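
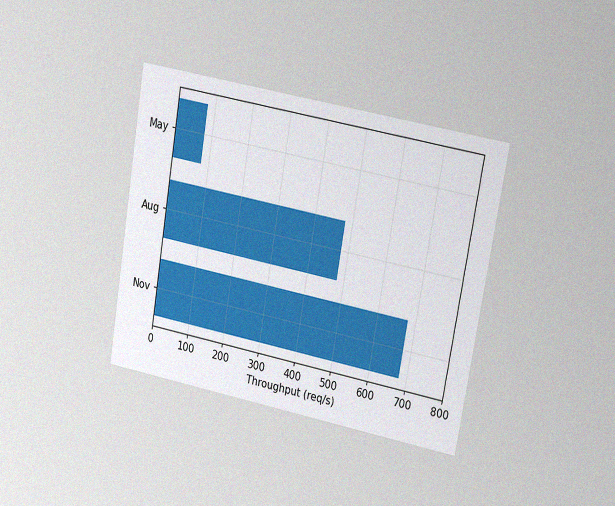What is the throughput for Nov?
The chart is tilted about 10° clockwise and viewed at a slight angle, with some photo noise. Reading along the chart's x-axis, the Nov bar reaches 680req/s.

680req/s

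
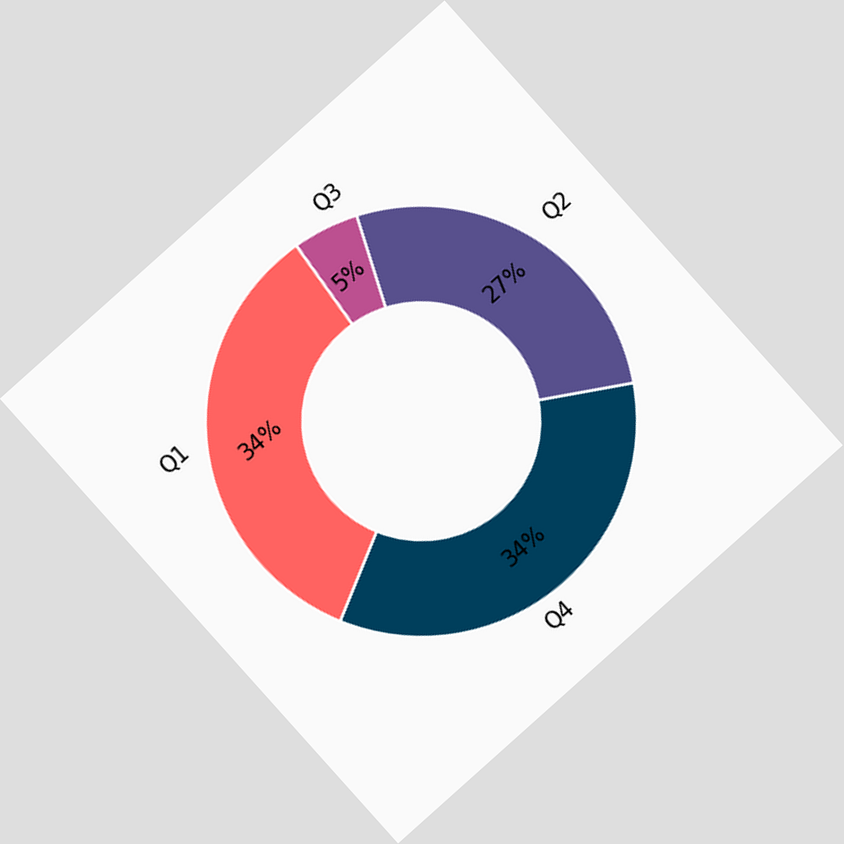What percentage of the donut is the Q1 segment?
The chart is tilted about 42° counter-clockwise. The Q1 segment takes up 34% of the ring.

34%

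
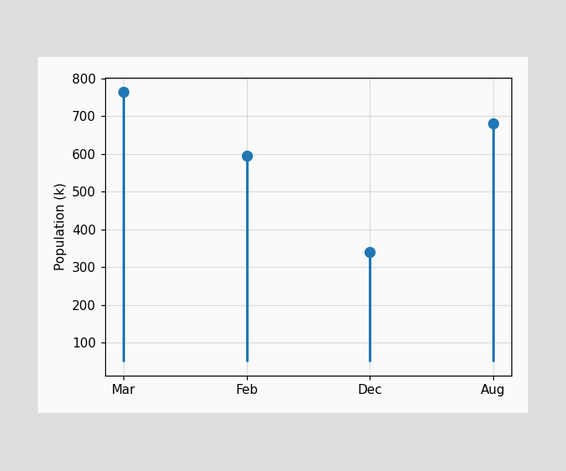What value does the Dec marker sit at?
The Dec marker sits at 340k.

340k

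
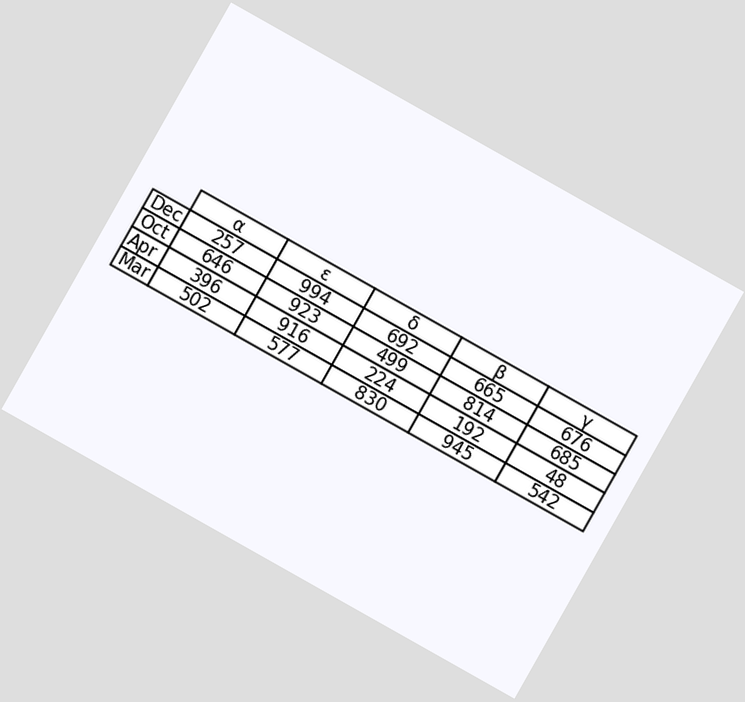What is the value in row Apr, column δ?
224

The chart is tilted about 29° clockwise. The (Apr, δ) cell reads 224.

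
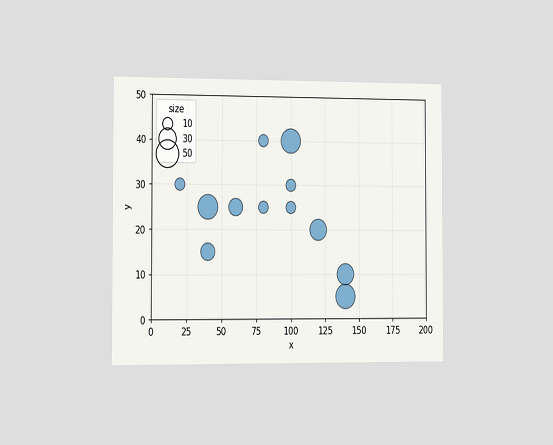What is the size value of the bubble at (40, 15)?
20

The chart is viewed slightly from the left. Matching the bubble at (40, 15) against the size legend gives 20.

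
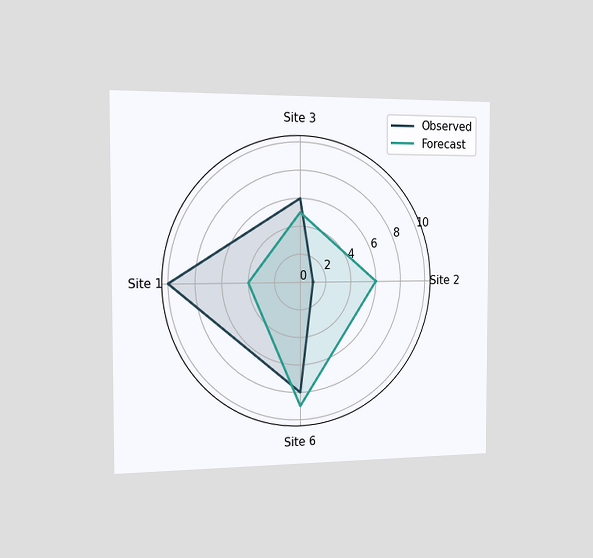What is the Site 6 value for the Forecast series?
9

The chart is viewed slightly from the left. On the Site 6 axis, Forecast reaches 9.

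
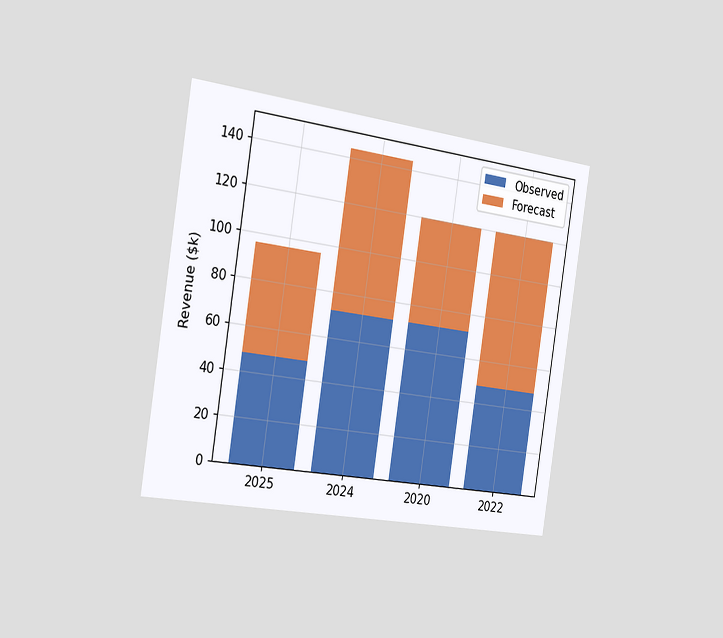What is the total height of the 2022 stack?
The chart is tilted about 9° clockwise and viewed slightly from the left. The 2022 stack's top reaches $120k on the y-axis.

$120k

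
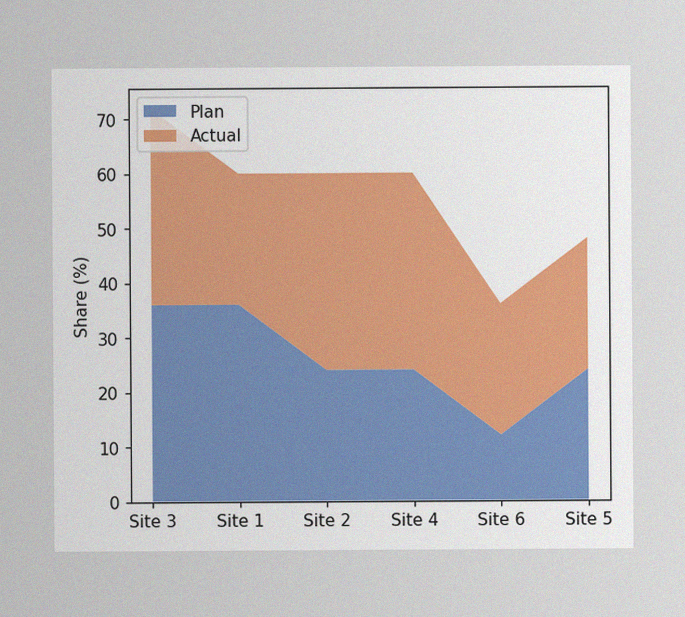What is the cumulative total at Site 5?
The image has some photo noise and uneven lighting. The stacked total at Site 5 reaches 48%.

48%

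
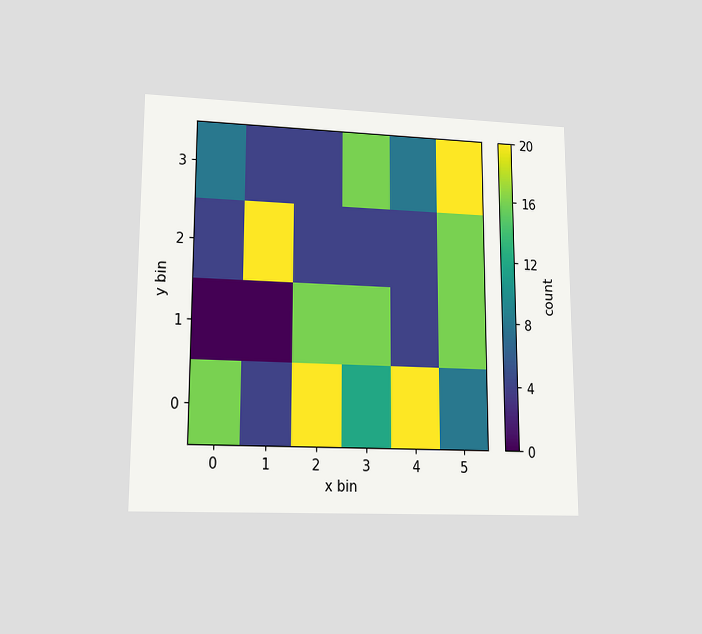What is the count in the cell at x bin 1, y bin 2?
20

The chart is viewed at a slight angle. Matching the cell (1, 2) against the colorbar gives 20.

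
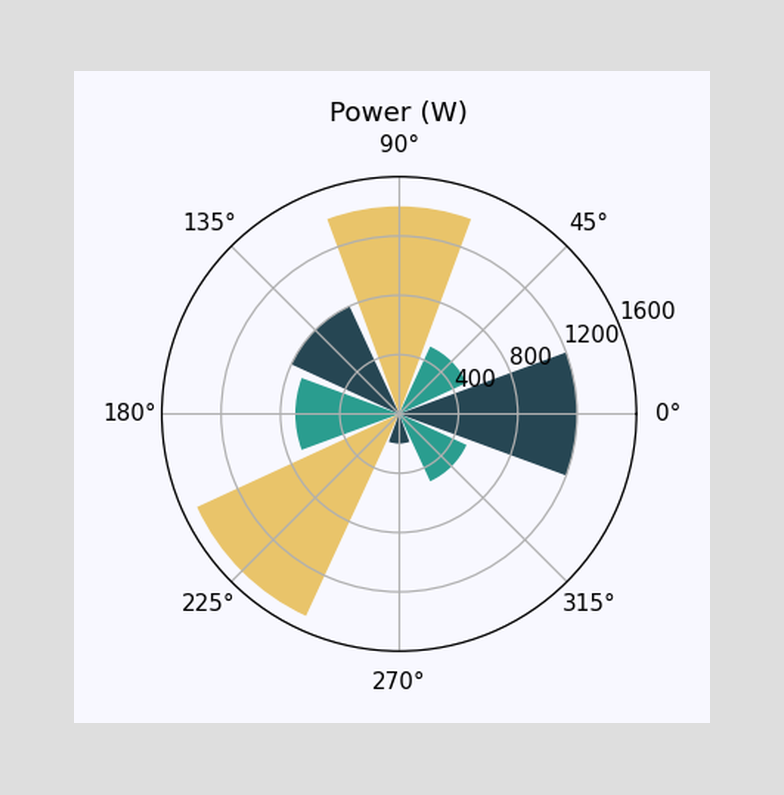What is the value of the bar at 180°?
700W

The bar at 180° reaches 700W on the radial axis.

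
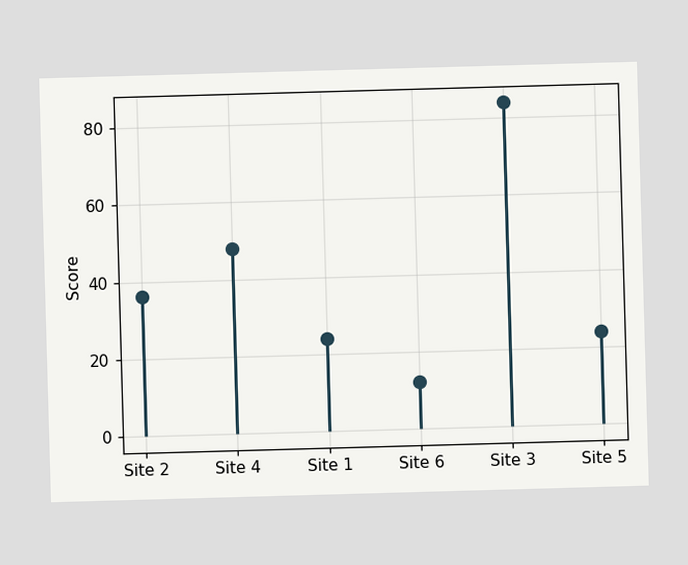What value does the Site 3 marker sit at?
The Site 3 marker sits at 84.

84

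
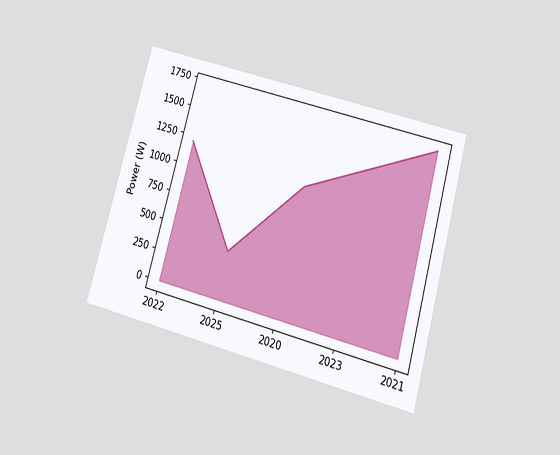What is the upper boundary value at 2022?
1200W

The chart is tilted about 15° clockwise and viewed slightly from below. At 2022 the upper boundary is at 1200W.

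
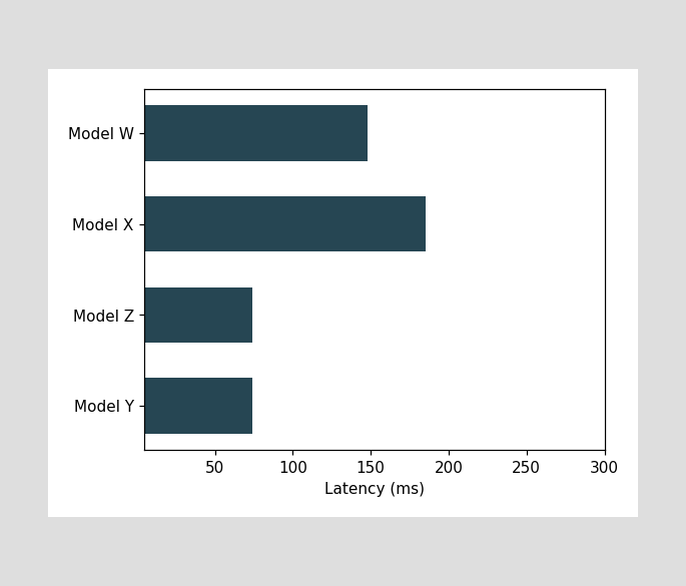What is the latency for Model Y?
74ms

Reading along the chart's x-axis, the Model Y bar reaches 74ms.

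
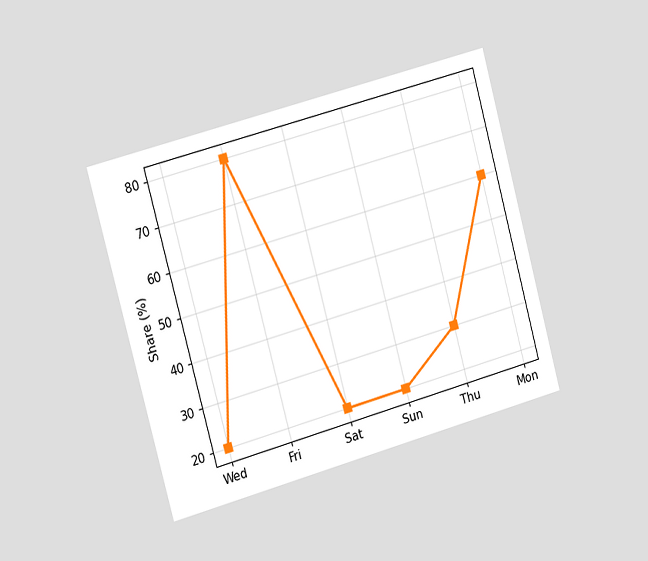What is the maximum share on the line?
The chart is tilted about 15° counter-clockwise and viewed slightly from the left. The highest point is at Fri, and reading across to the y-axis gives 80%.

80%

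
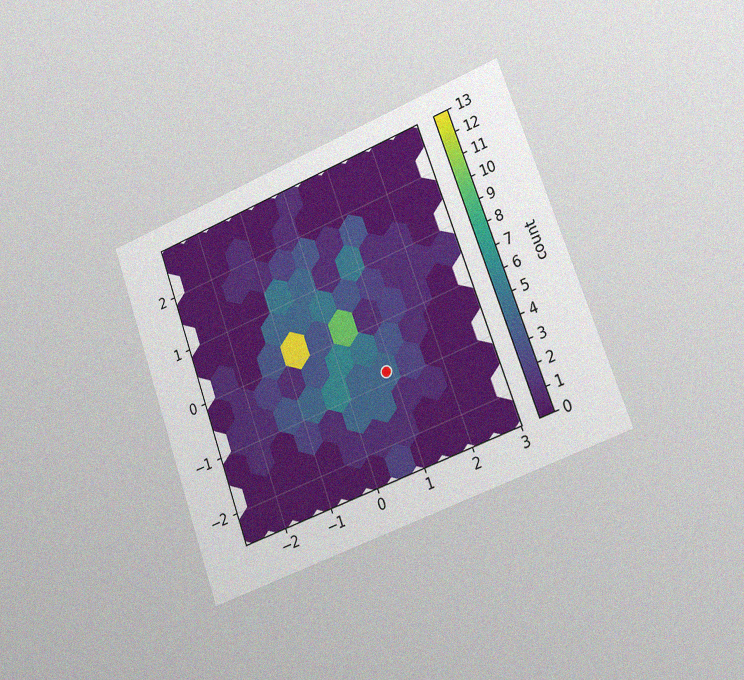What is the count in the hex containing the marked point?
The chart is tilted about 20° counter-clockwise and viewed slightly from the right, with some photo noise. The marked hex reads 4 on the colorbar.

4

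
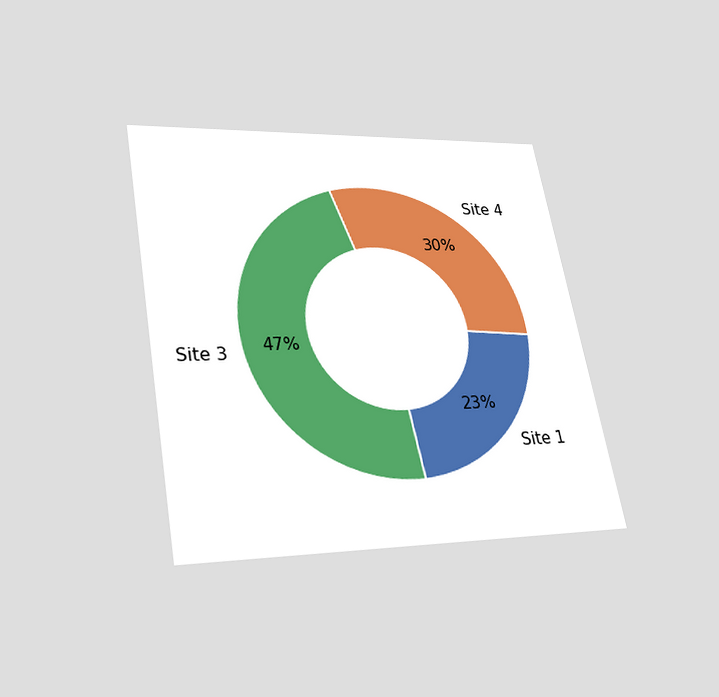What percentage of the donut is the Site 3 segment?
47%

The chart is tilted about 10° counter-clockwise and viewed slightly from below. The Site 3 segment takes up 47% of the ring.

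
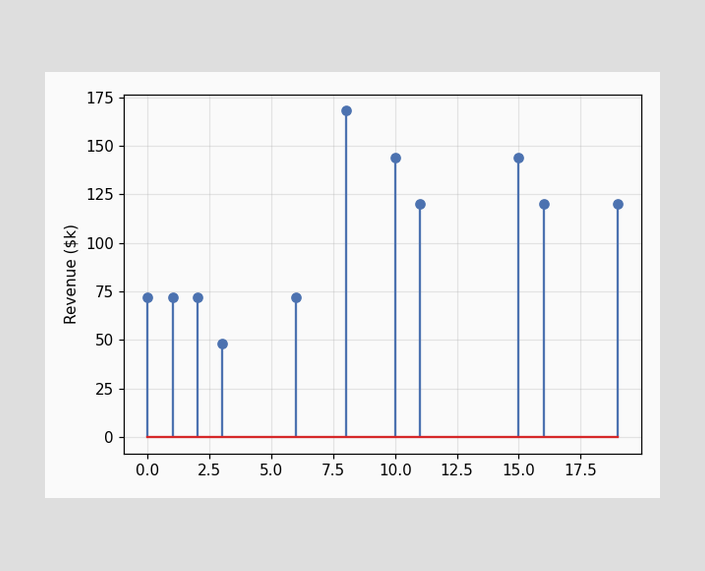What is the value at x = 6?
The stem at x=6 reaches $72k.

$72k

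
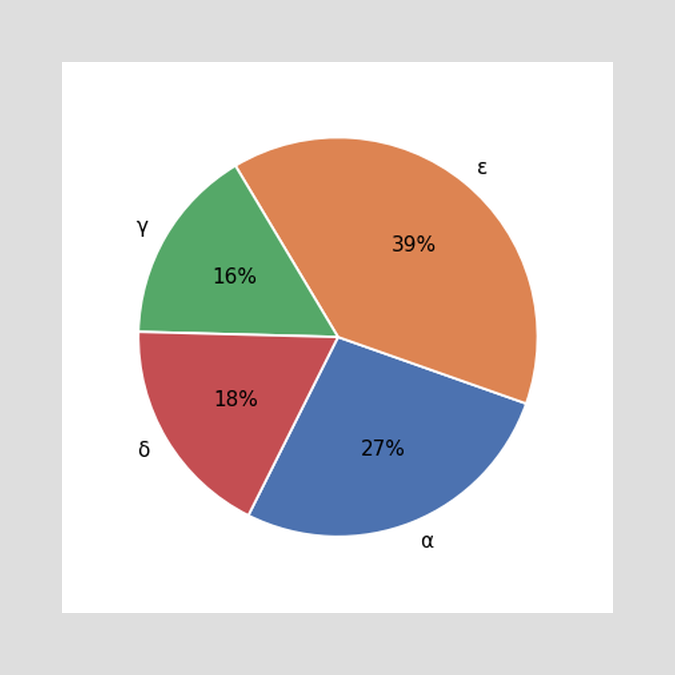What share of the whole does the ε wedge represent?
The ε slice takes up 39% of the pie.

39%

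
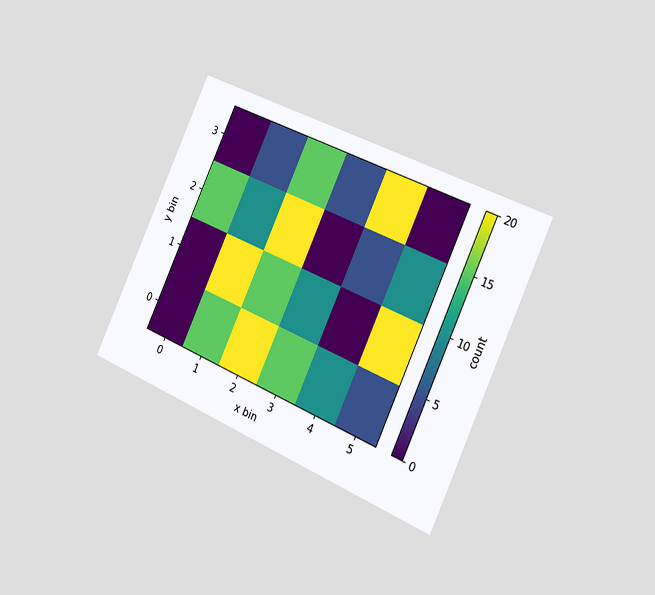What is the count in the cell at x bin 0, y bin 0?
The chart is tilted about 24° clockwise and viewed slightly from the right. Matching the cell (0, 0) against the colorbar gives 0.

0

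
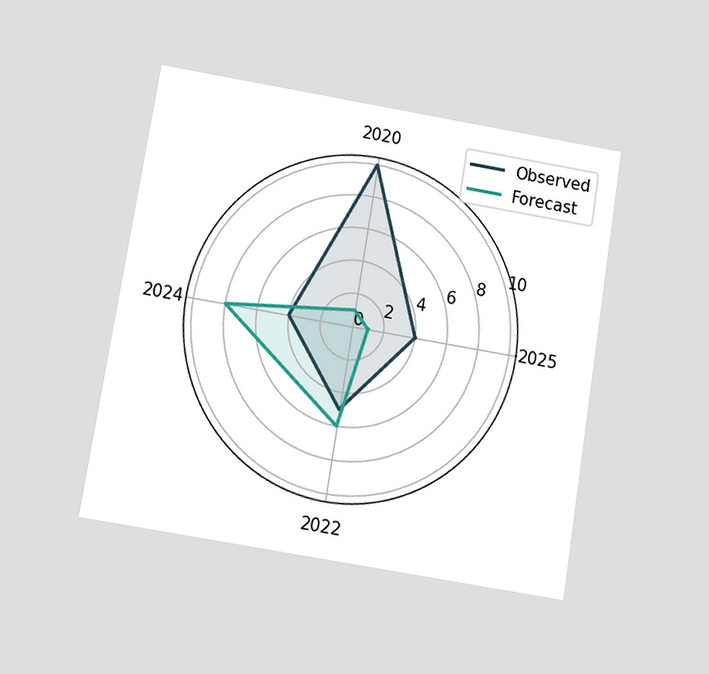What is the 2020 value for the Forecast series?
The chart is tilted about 9° clockwise and viewed slightly from below. On the 2020 axis, Forecast reaches 1.

1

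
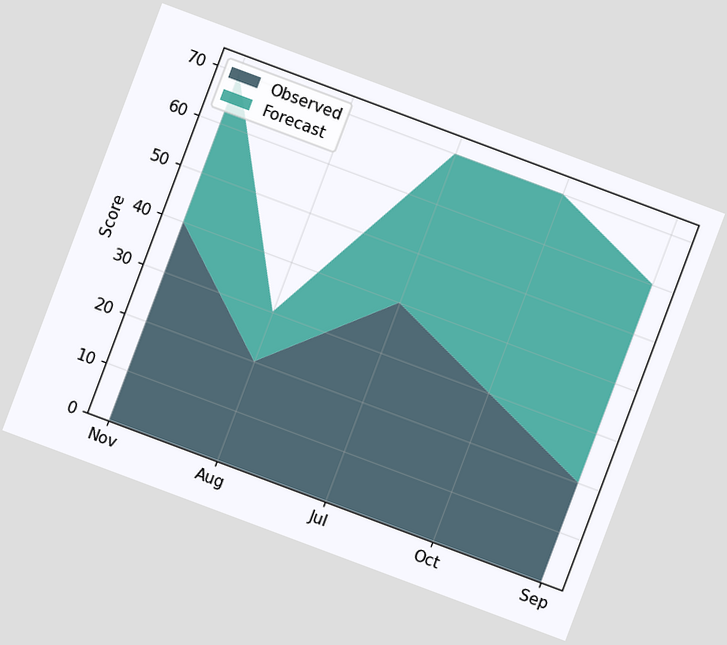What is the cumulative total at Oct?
The chart is tilted about 21° clockwise. The stacked total at Oct reaches 70.

70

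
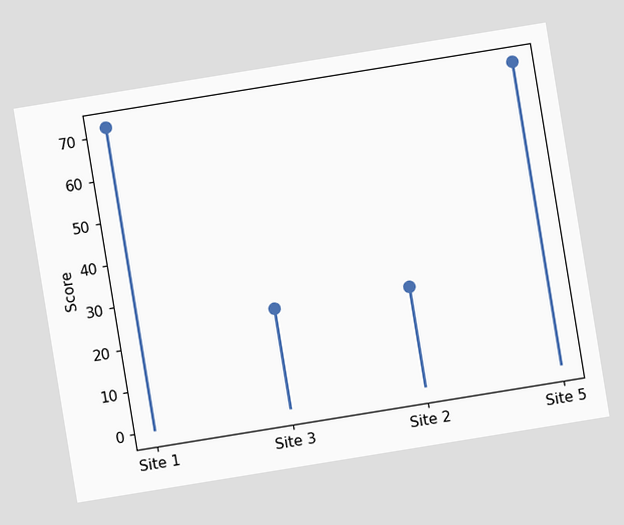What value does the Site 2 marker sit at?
The chart is tilted about 9° counter-clockwise. The Site 2 marker sits at 24.

24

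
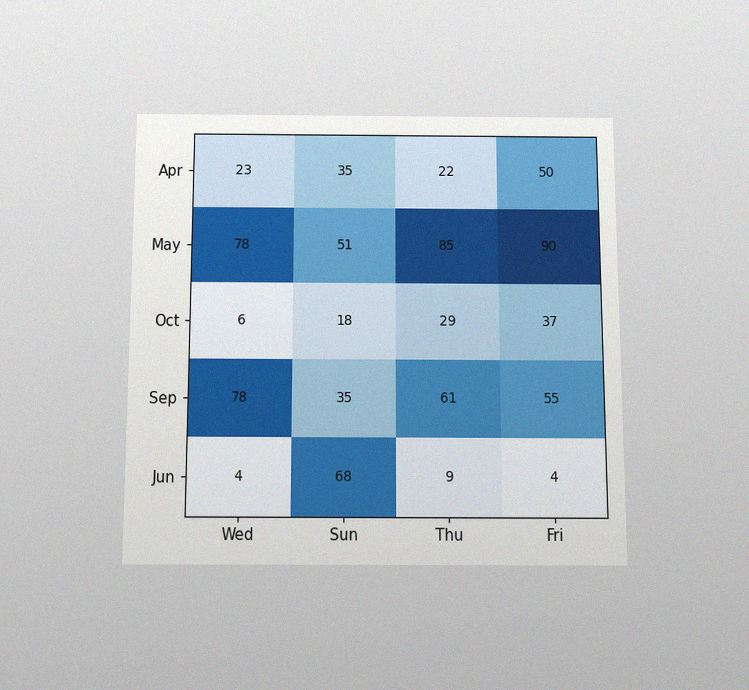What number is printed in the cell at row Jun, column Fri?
4

The chart is viewed slightly from below, with some photo noise. The (Jun, Fri) cell reads 4.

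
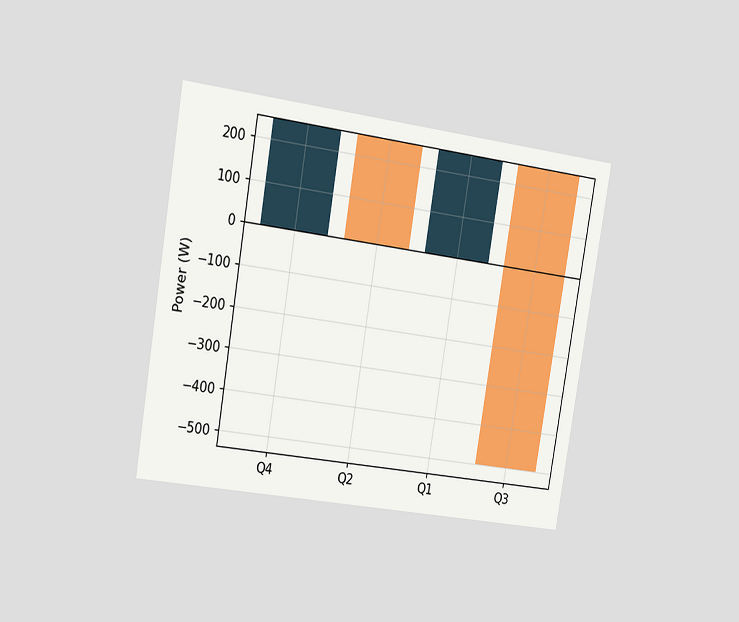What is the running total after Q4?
The chart is tilted about 9° clockwise and viewed slightly from the left. After Q4 the running total reaches 250W.

250W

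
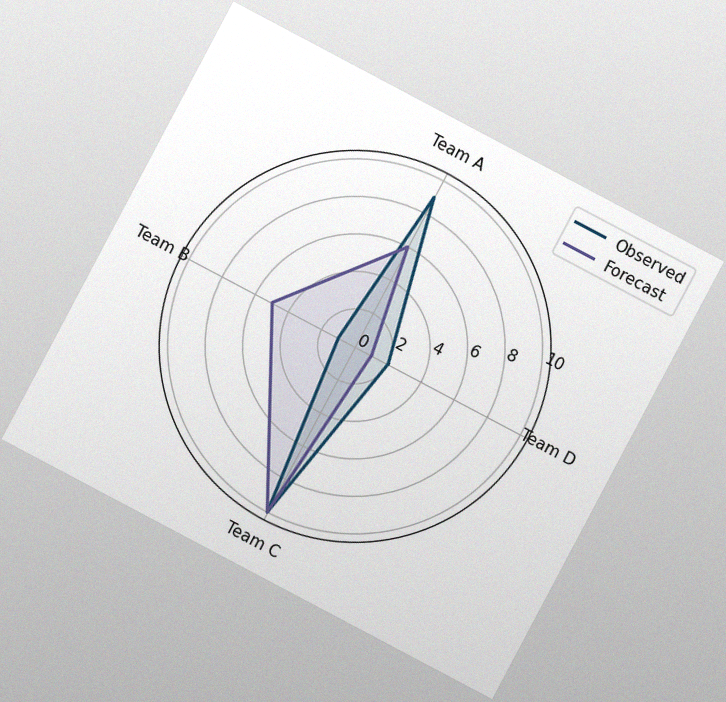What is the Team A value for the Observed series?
The chart is tilted about 28° clockwise, with some photo noise. On the Team A axis, Observed reaches 9.

9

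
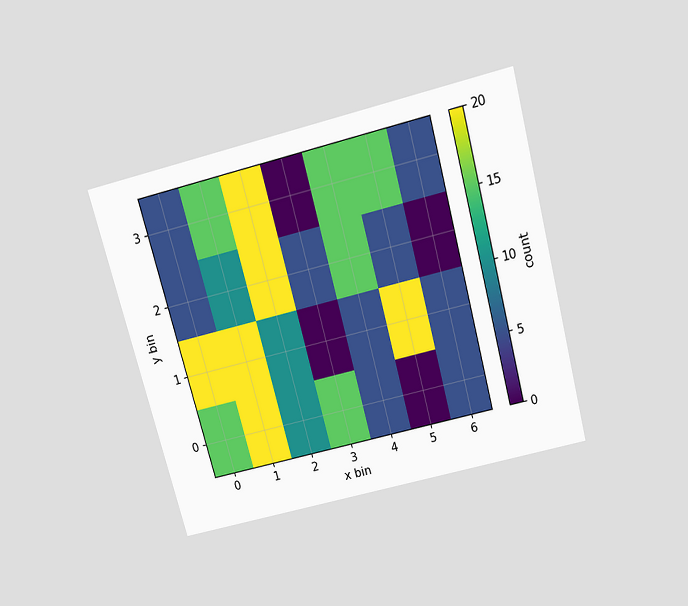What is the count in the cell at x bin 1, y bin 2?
10

The chart is tilted about 15° counter-clockwise and viewed slightly from above. Matching the cell (1, 2) against the colorbar gives 10.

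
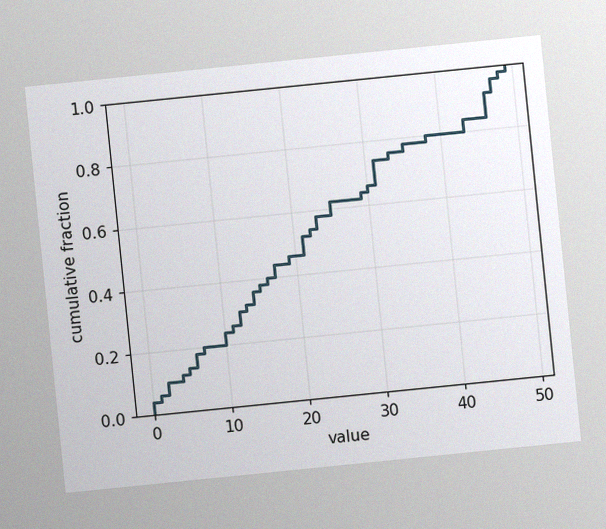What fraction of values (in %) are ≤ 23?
58%

The chart is tilted about 6° counter-clockwise, with some photo noise. At x=23 the ECDF step is at 58%.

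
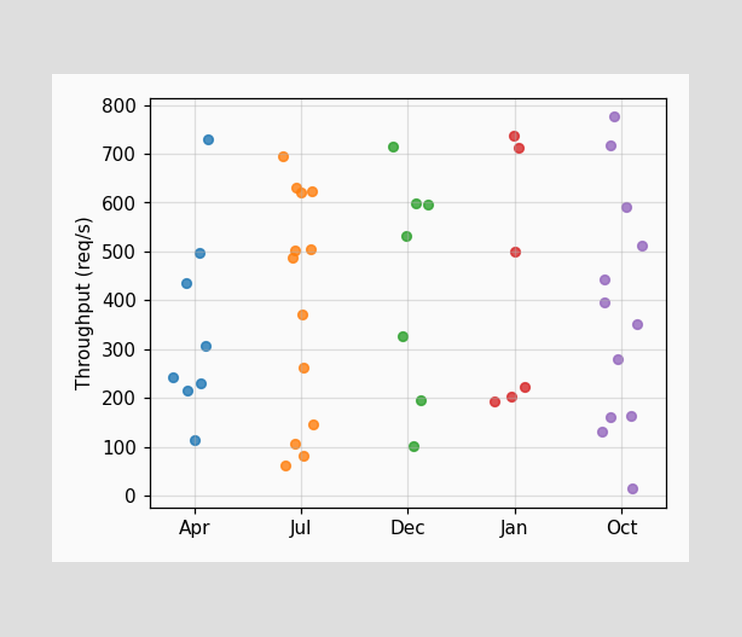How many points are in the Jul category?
Counting the markers in the Jul column gives 13.

13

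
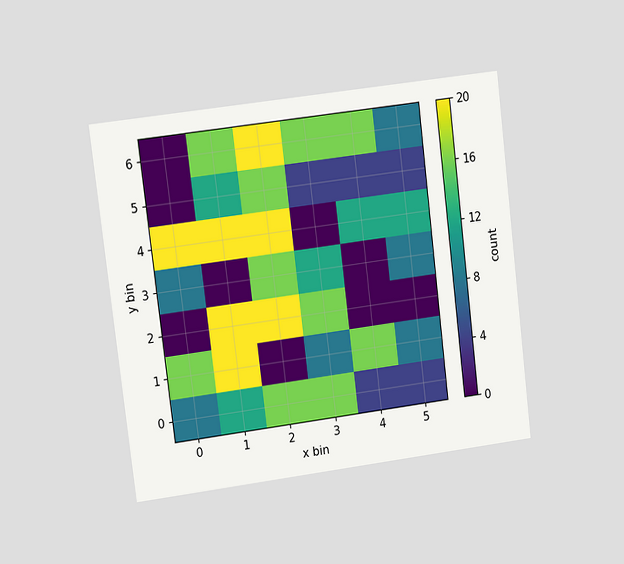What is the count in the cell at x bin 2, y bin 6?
20

The chart is tilted about 7° counter-clockwise and viewed at a slight angle. Matching the cell (2, 6) against the colorbar gives 20.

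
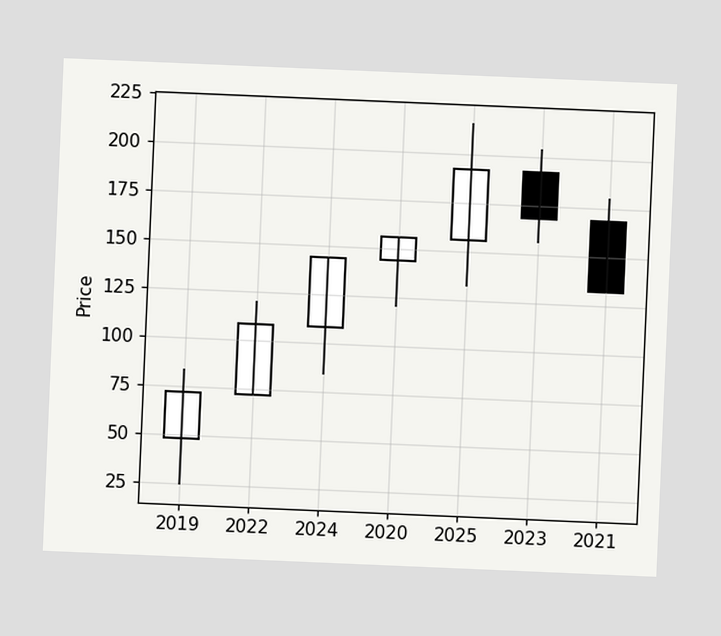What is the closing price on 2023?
168

The chart is tilted about 2° clockwise. The 2023 candle closes at 168.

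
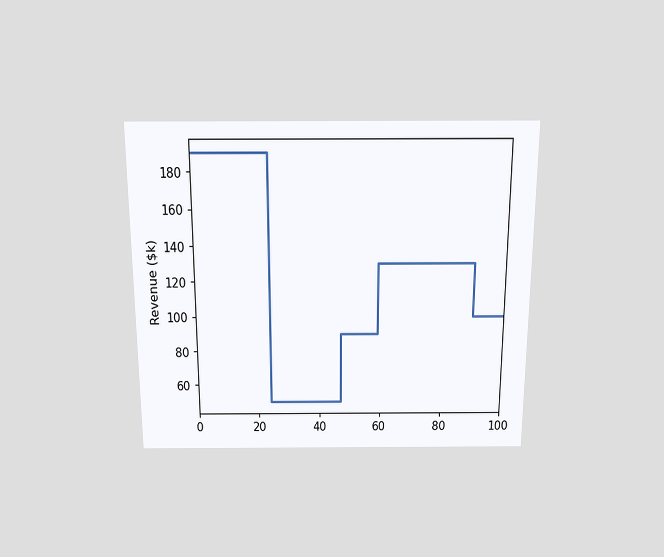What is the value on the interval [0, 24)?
The chart is viewed slightly from above. On [0, 24) the step sits at $190k.

$190k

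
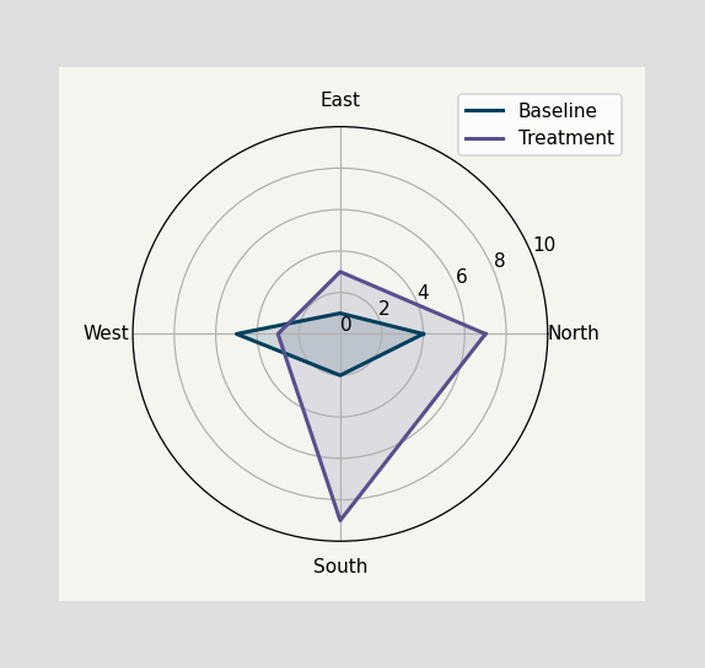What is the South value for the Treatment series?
On the South axis, Treatment reaches 9.

9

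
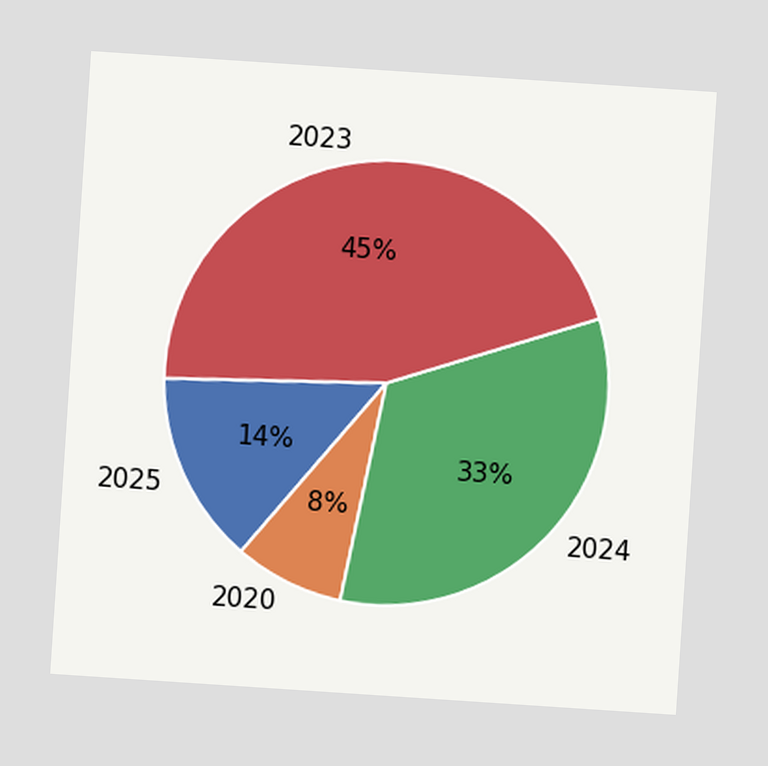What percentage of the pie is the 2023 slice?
The chart is tilted about 4° clockwise. The 2023 slice takes up 45% of the pie.

45%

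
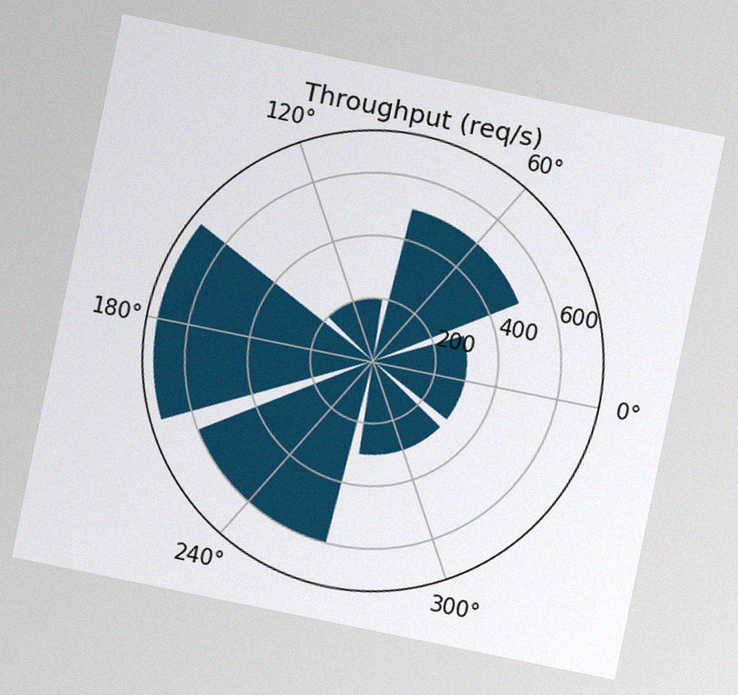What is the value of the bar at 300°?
The chart is tilted about 12° clockwise, with some photo noise. The bar at 300° reaches 300req/s on the radial axis.

300req/s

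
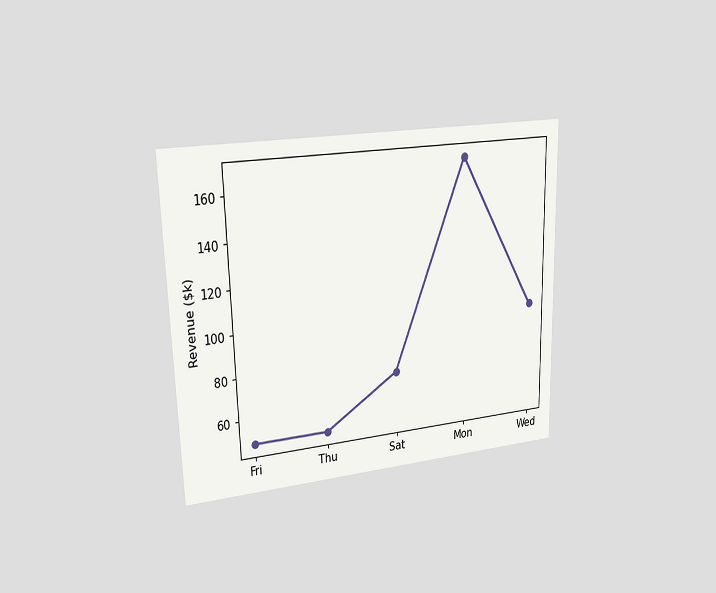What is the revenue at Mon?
$168k

The chart is viewed at a slight angle. At Mon, the line is at $168k.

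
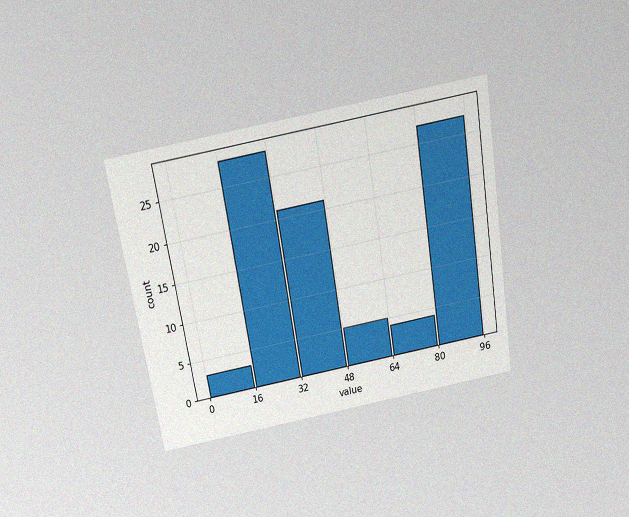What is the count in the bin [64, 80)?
4

The chart is tilted about 9° counter-clockwise and viewed slightly from above, with some photo noise. The [64, 80) bin has height 4.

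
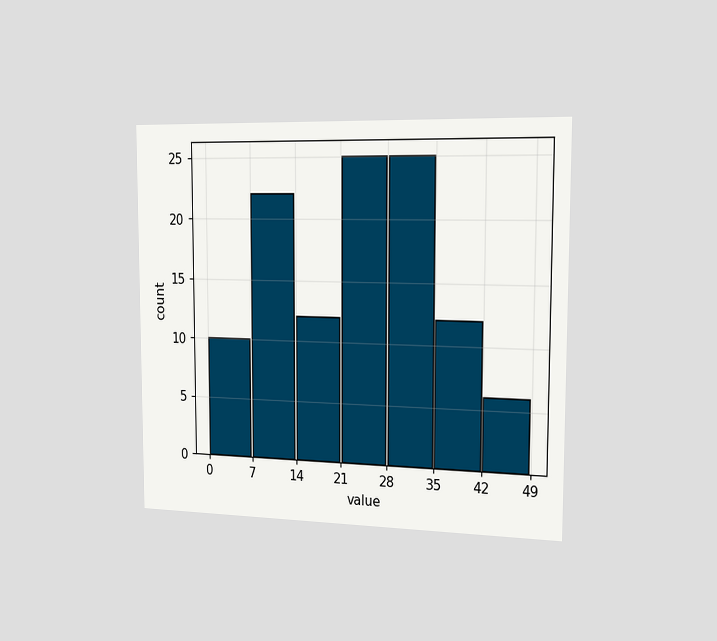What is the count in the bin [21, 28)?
The chart is viewed slightly from the right. The [21, 28) bin has height 25.

25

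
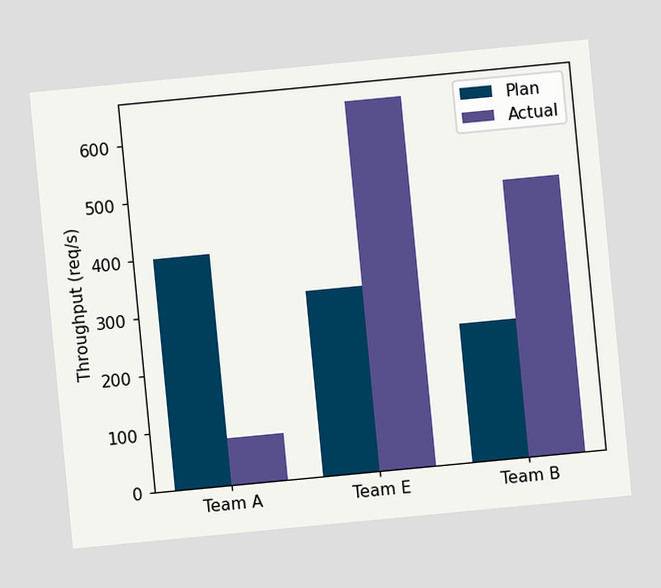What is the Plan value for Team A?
The chart is tilted about 5° counter-clockwise. The Plan bar at Team A reaches 400req/s on the y-axis.

400req/s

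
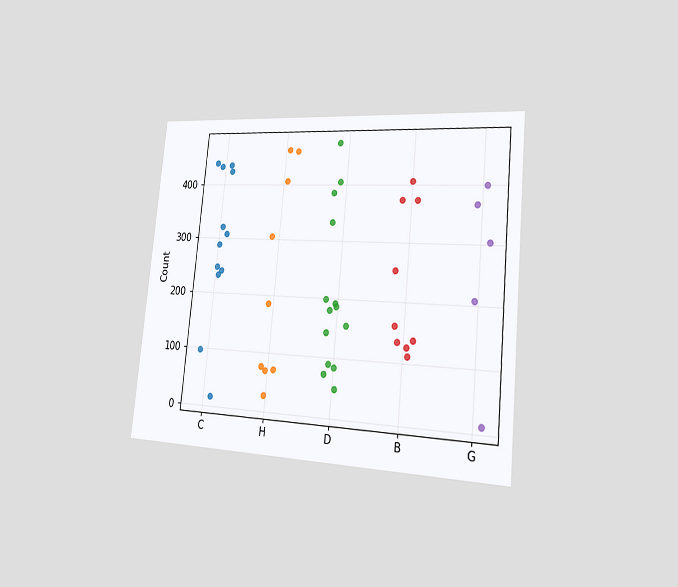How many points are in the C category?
12

The chart is tilted about 6° clockwise and viewed slightly from the right. Counting the markers in the C column gives 12.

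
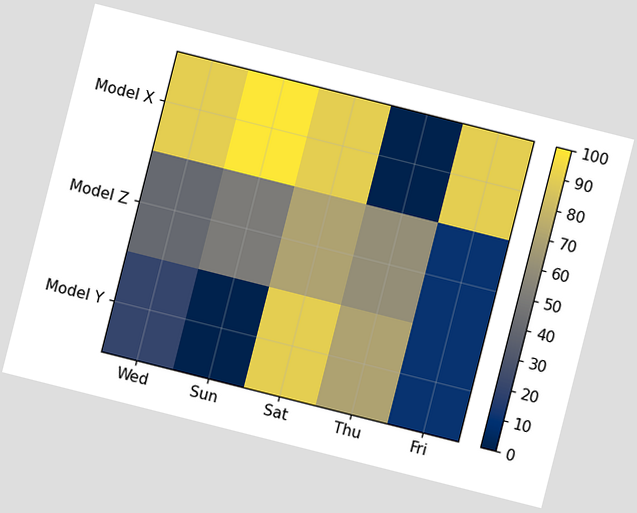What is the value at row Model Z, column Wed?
40

The chart is tilted about 14° clockwise. Matching cell (Model Z, Wed) against the colorbar gives 40.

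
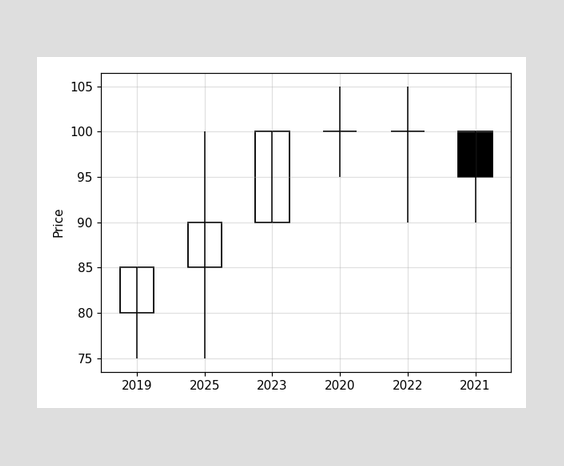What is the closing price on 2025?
The 2025 candle closes at 90.

90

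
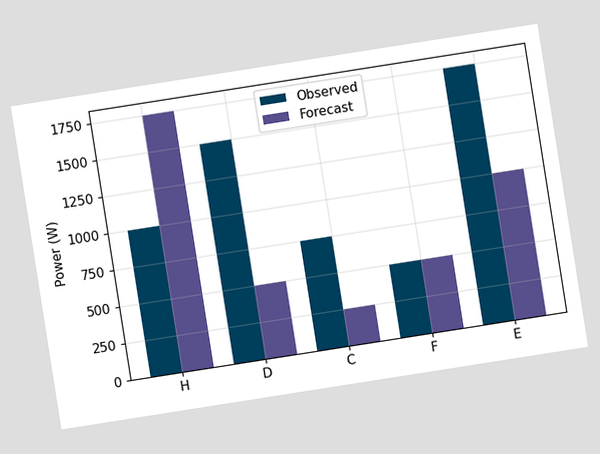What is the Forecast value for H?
The chart is tilted about 9° counter-clockwise. The Forecast bar at H reaches 1750W on the y-axis.

1750W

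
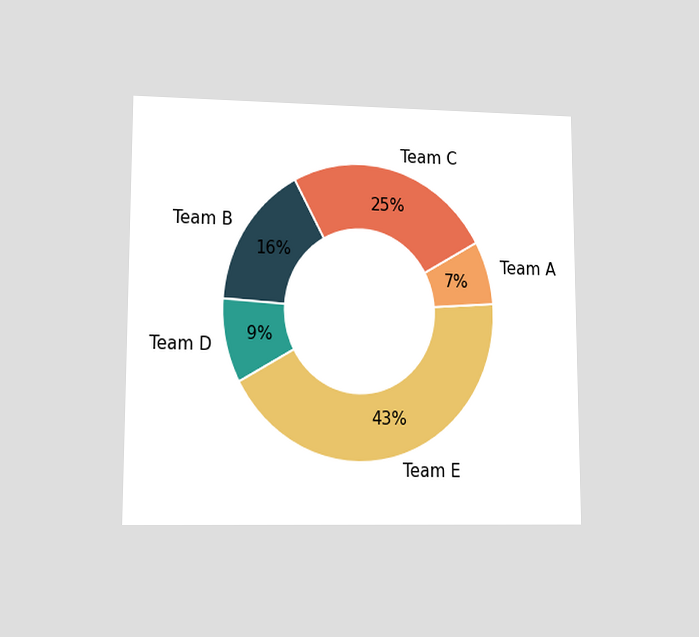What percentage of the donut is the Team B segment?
16%

The chart is viewed at a slight angle. The Team B segment takes up 16% of the ring.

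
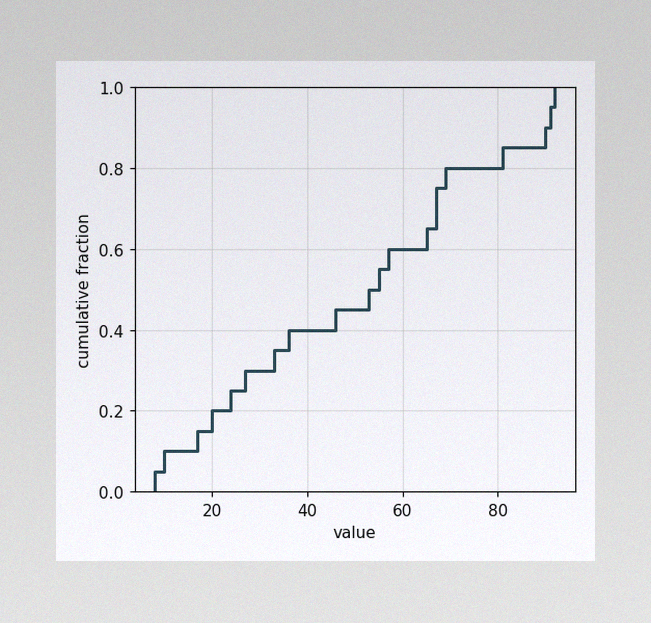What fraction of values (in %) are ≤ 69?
The image has some photo noise and uneven lighting. At x=69 the ECDF step is at 80%.

80%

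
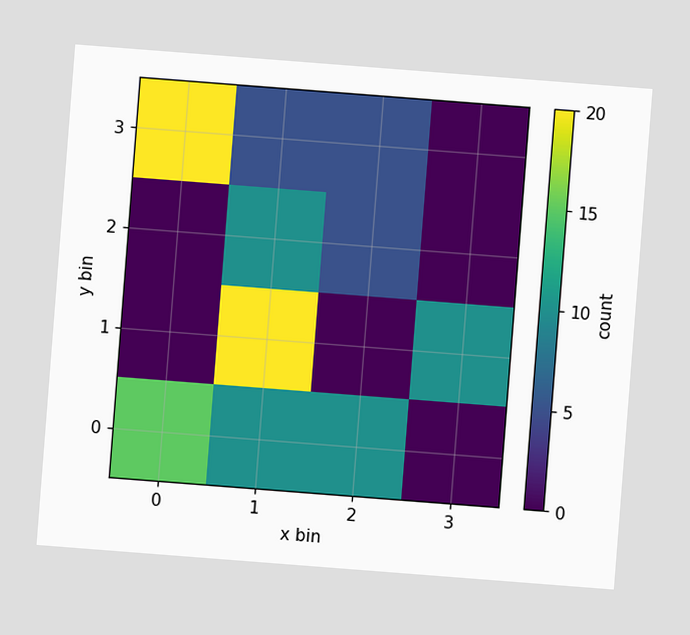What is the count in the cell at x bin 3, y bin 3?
The chart is tilted about 4° clockwise. Matching the cell (3, 3) against the colorbar gives 0.

0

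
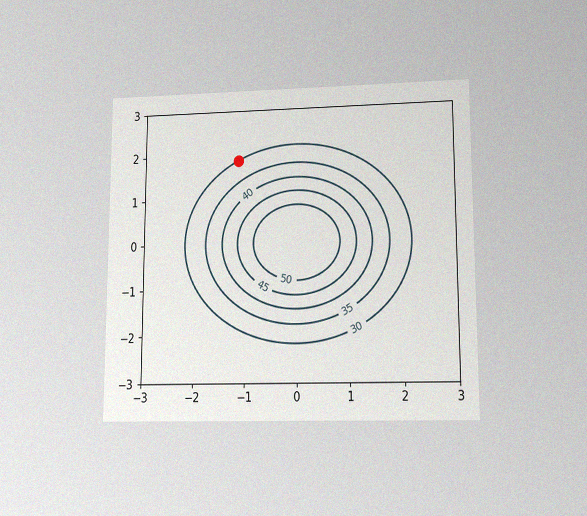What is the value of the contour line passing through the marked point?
The chart is viewed at a slight angle, with some photo noise. The marked point sits on the contour labelled 30.

30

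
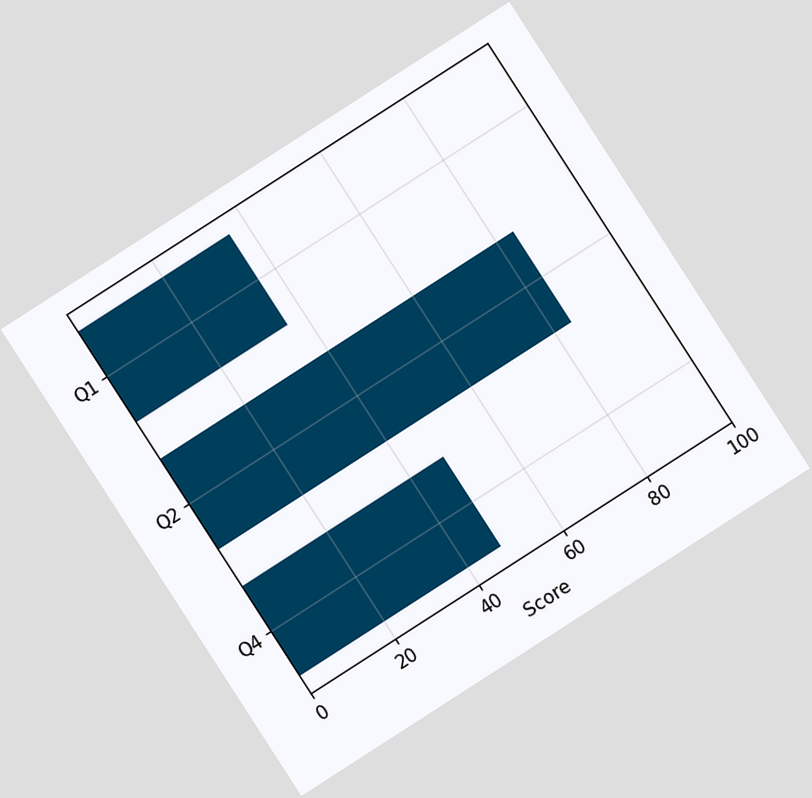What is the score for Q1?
The chart is tilted about 33° counter-clockwise. Reading along the chart's x-axis, the Q1 bar reaches 36.

36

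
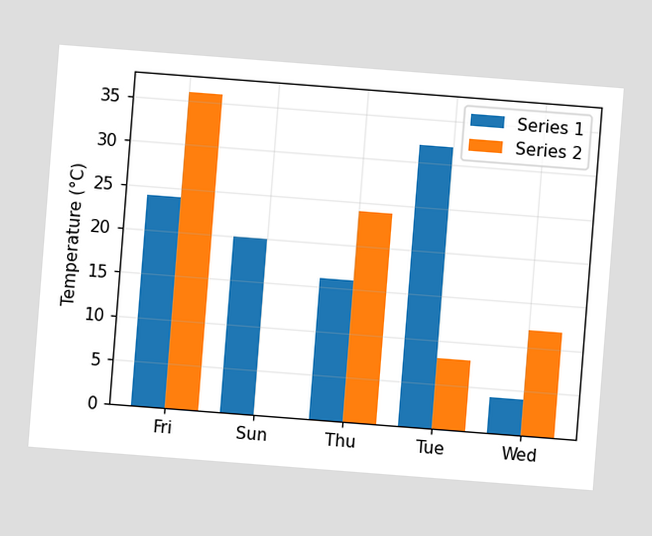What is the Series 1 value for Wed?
4°C

The chart is tilted about 4° clockwise. The Series 1 bar at Wed reaches 4°C on the y-axis.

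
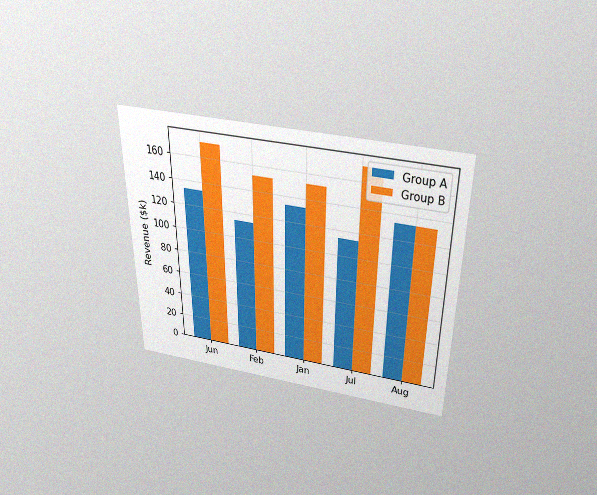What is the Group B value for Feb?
$152k

The chart is viewed slightly from above, with some photo noise. The Group B bar at Feb reaches $152k on the y-axis.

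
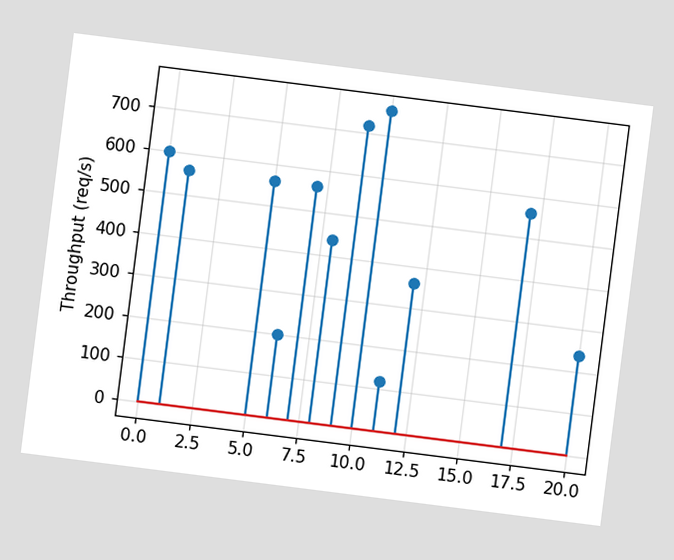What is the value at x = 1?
560req/s

The chart is tilted about 7° clockwise. The stem at x=1 reaches 560req/s.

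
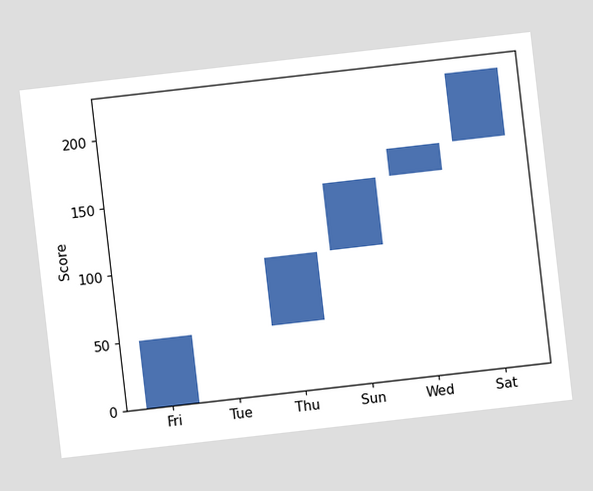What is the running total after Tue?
50

The chart is tilted about 7° counter-clockwise. After Tue the running total reaches 50.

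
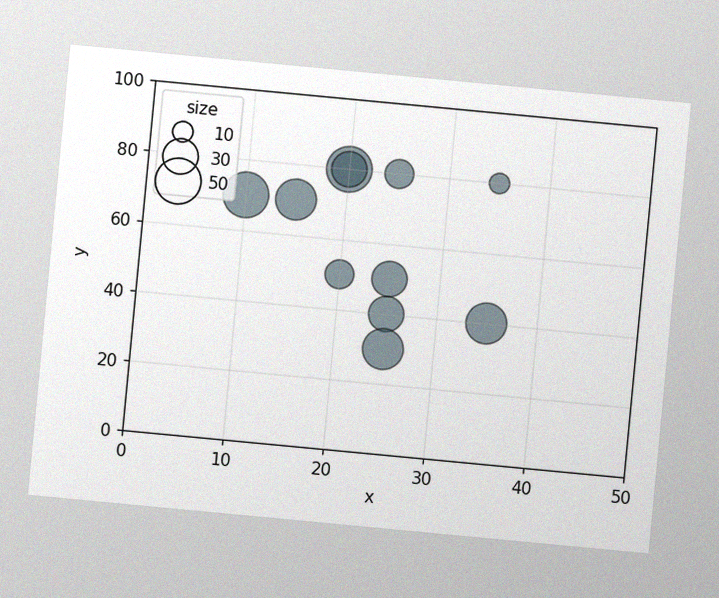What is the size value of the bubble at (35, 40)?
40

The chart is tilted about 5° clockwise, with some photo noise. Matching the bubble at (35, 40) against the size legend gives 40.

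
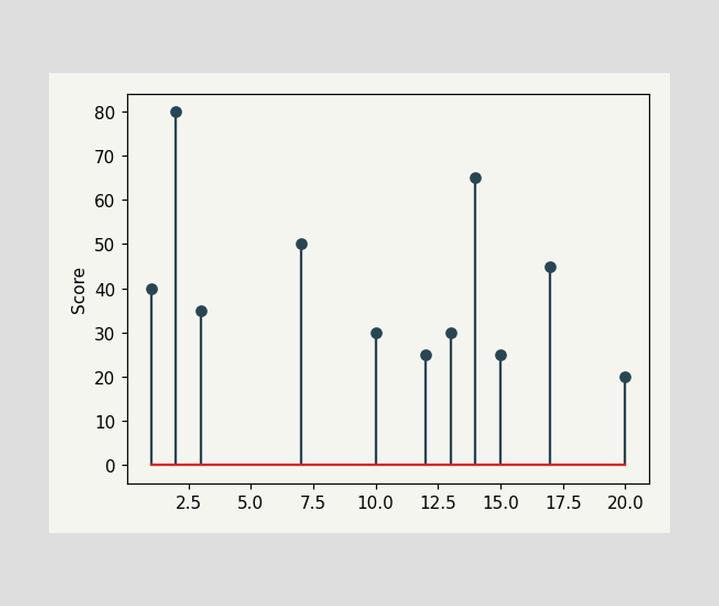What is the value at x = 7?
50

The stem at x=7 reaches 50.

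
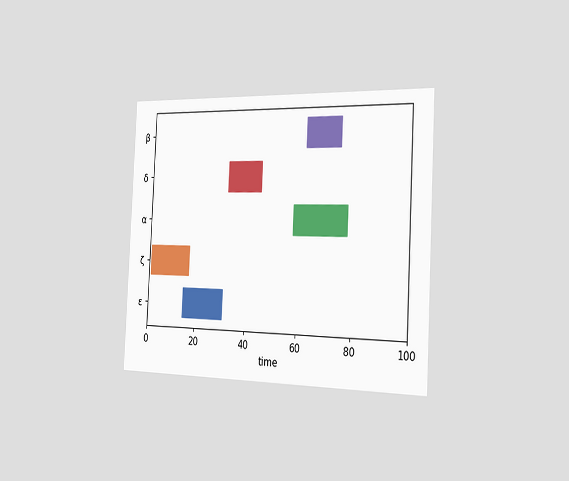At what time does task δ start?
The chart is tilted about 3° clockwise and viewed slightly from the right. The δ bar begins at t=32.

32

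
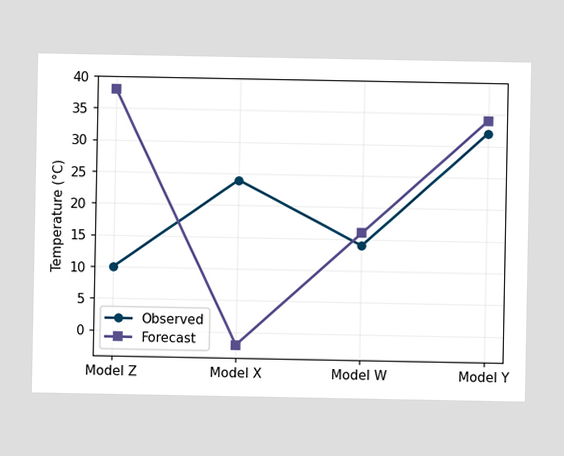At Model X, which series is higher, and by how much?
Observed, by 26°C

At Model X, Observed sits above the other line by 26°C.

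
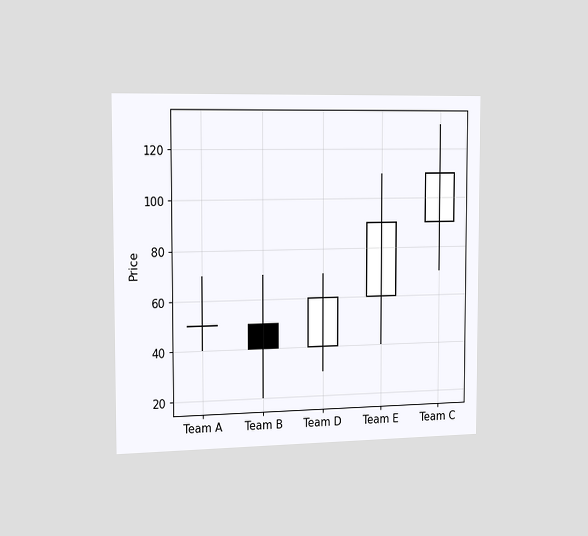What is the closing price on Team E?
The chart is viewed slightly from the left. The Team E candle closes at 90.

90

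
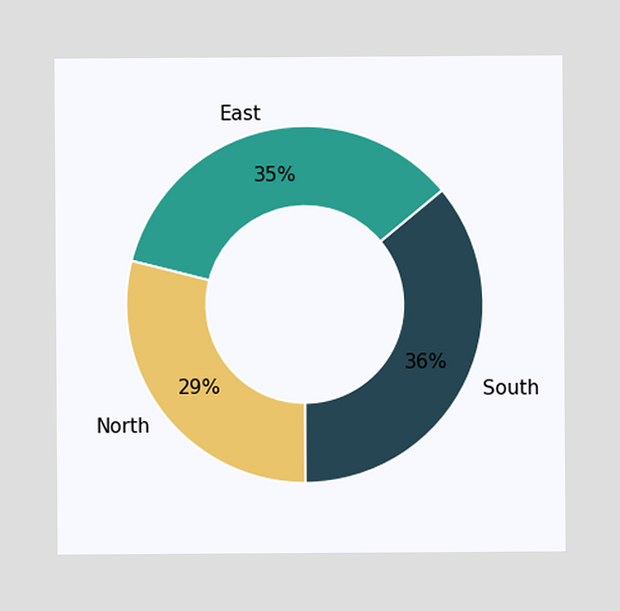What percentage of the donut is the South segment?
The South segment takes up 36% of the ring.

36%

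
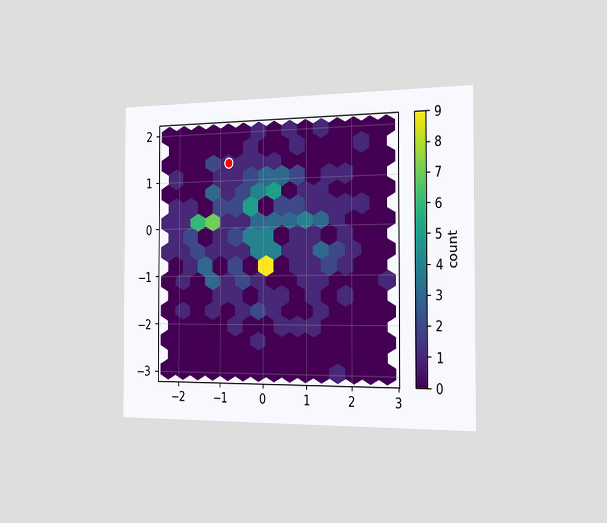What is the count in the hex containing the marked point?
The chart is viewed slightly from the right. The marked hex reads 1 on the colorbar.

1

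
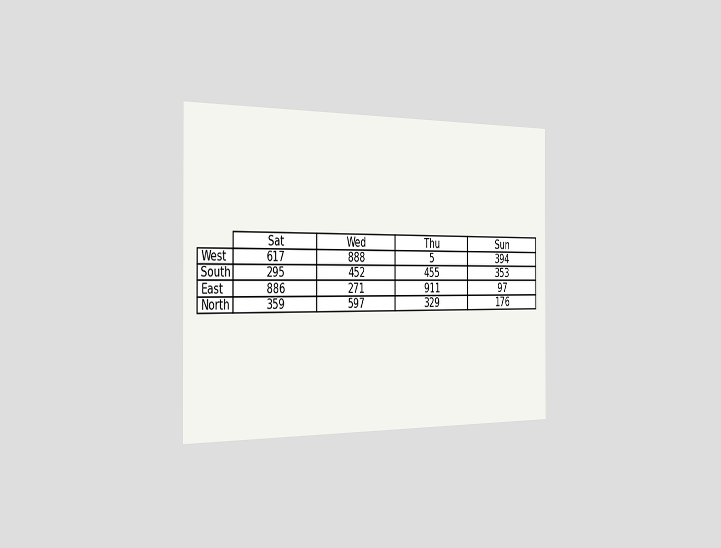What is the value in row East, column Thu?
911

The chart is viewed slightly from the left. The (East, Thu) cell reads 911.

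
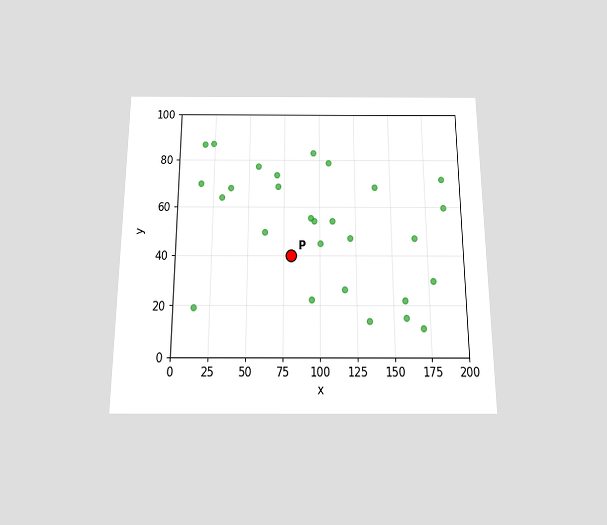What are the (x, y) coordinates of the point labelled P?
The chart is viewed slightly from below. Following the gridlines from P to each axis, P sits at (80, 40).

(80, 40)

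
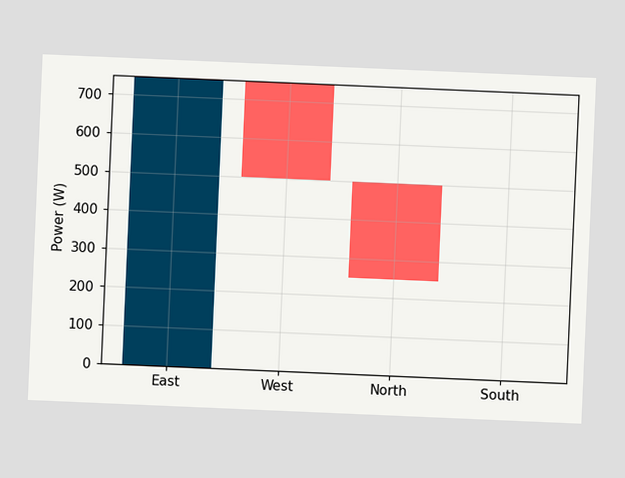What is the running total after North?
The chart is tilted about 2° clockwise. After North the running total reaches 250W.

250W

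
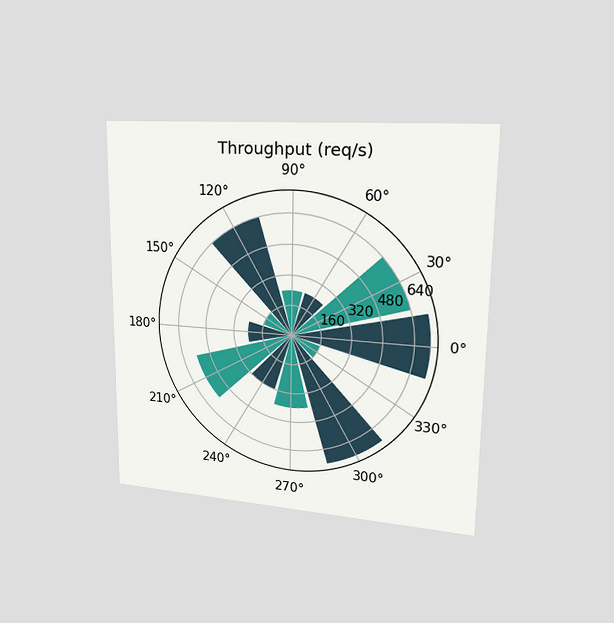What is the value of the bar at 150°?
160req/s

The chart is viewed slightly from the right. The bar at 150° reaches 160req/s on the radial axis.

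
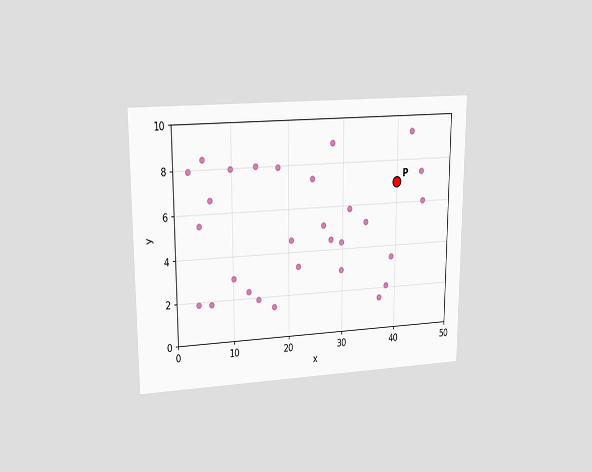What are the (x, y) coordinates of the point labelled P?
The chart is viewed at a slight angle. Following the gridlines from P to each axis, P sits at (40, 7).

(40, 7)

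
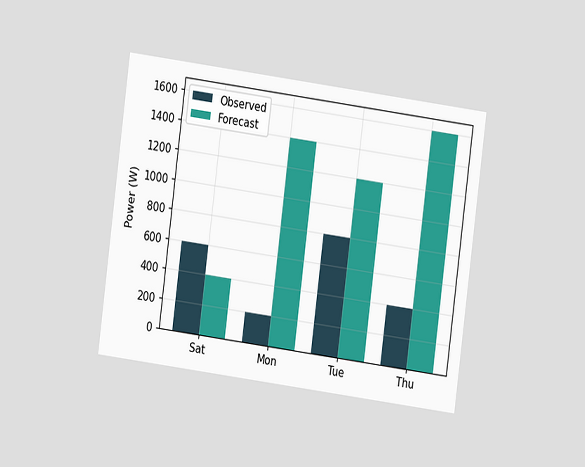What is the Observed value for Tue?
The chart is tilted about 8° clockwise and viewed at a slight angle. The Observed bar at Tue reaches 800W on the y-axis.

800W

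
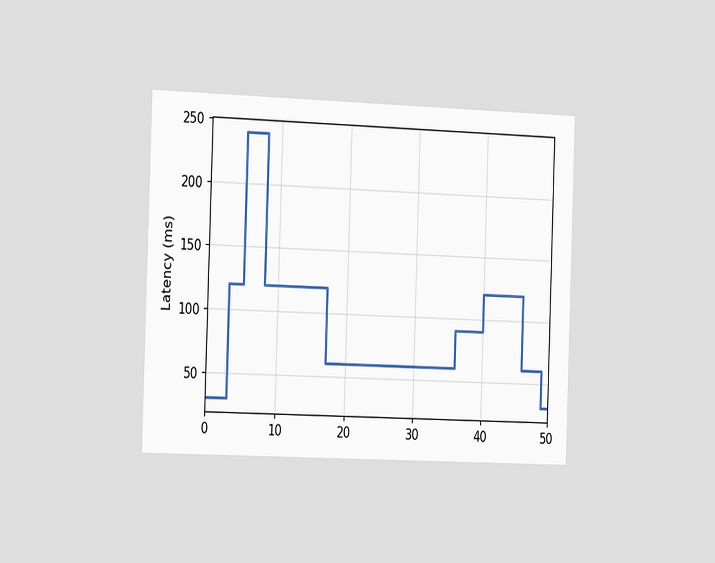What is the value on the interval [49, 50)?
30ms

The chart is tilted about 2° clockwise and viewed slightly from the left. On [49, 50) the step sits at 30ms.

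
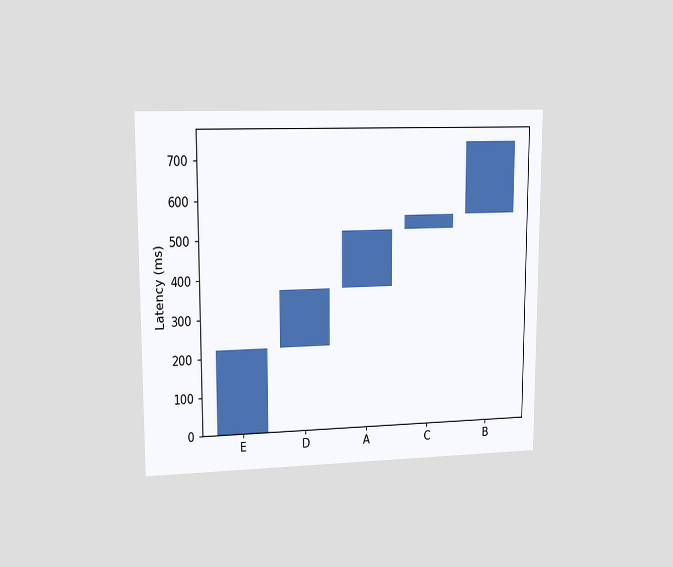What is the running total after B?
740ms

The chart is viewed at a slight angle. After B the running total reaches 740ms.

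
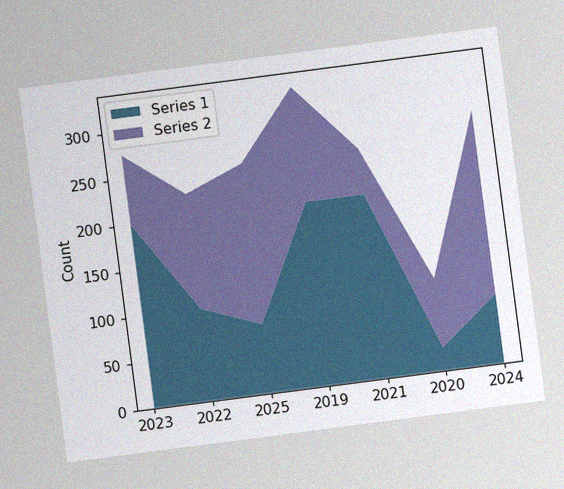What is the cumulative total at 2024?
The chart is tilted about 7° counter-clockwise, with some photo noise. The stacked total at 2024 reaches 275.

275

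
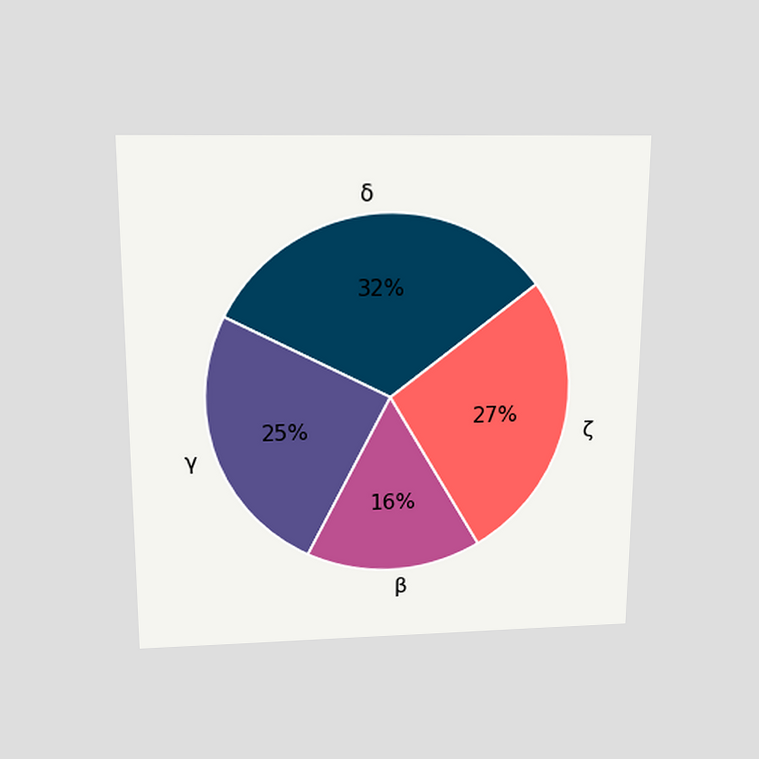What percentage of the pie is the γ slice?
The chart is viewed slightly from above. The γ slice takes up 25% of the pie.

25%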